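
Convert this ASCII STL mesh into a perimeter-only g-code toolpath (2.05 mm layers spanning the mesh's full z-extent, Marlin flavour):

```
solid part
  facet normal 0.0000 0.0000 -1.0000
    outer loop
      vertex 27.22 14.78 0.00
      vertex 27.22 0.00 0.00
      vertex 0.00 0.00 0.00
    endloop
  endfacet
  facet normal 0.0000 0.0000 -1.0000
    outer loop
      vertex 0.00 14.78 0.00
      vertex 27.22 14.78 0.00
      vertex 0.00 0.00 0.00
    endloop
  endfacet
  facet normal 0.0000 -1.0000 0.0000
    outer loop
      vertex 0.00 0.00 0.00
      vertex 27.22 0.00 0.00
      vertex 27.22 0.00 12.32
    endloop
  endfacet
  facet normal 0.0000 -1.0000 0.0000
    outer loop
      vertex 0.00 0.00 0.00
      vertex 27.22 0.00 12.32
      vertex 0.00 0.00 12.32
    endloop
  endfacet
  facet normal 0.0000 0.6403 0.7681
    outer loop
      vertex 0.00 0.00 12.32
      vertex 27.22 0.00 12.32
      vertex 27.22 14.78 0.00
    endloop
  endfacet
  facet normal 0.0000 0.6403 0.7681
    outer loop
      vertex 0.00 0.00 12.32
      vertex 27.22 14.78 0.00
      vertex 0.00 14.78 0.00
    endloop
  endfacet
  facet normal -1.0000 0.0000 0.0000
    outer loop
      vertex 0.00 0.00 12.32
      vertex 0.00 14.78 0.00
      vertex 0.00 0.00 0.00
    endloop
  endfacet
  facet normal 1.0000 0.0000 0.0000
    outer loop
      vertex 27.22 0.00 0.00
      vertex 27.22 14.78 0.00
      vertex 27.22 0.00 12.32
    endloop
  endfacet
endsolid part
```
; perimeter-only toolpath
G21 ; units = mm
G90 ; absolute positioning
G28 ; home
; layer 1
G0 Z2.05
G0 X0.00 Y0.00
G1 X27.22 Y0.00
G1 X27.22 Y12.32
G1 X0.00 Y12.32
G1 X0.00 Y0.00
; layer 2
G0 Z4.11
G0 X0.00 Y0.00
G1 X27.22 Y0.00
G1 X27.22 Y9.85
G1 X0.00 Y9.85
G1 X0.00 Y0.00
; layer 3
G0 Z6.16
G0 X0.00 Y0.00
G1 X27.22 Y0.00
G1 X27.22 Y7.39
G1 X0.00 Y7.39
G1 X0.00 Y0.00
; layer 4
G0 Z8.21
G0 X0.00 Y0.00
G1 X27.22 Y0.00
G1 X27.22 Y4.93
G1 X0.00 Y4.93
G1 X0.00 Y0.00
; layer 5
G0 Z10.27
G0 X0.00 Y0.00
G1 X27.22 Y0.00
G1 X27.22 Y2.46
G1 X0.00 Y2.46
G1 X0.00 Y0.00
M2 ; end

The solid is a wedge (ramp): 27.2 × 14.8 mm base, rising to 12.3 mm along the y=0 edge and sloping linearly to z=0 at y=14.8. Slicing at Δz = 2.05 mm — 6 equal slices spanning the solid's height, so layer i sits at z = i·h/6 — gives 5 non-empty perimeters. Each is a 4-segment closed polygon; G0 lifts to the layer z and rapids to the start vertex, then G1 traces the edges. The cross-section shrinks linearly with z (the slice at the apex is degenerate and omitted).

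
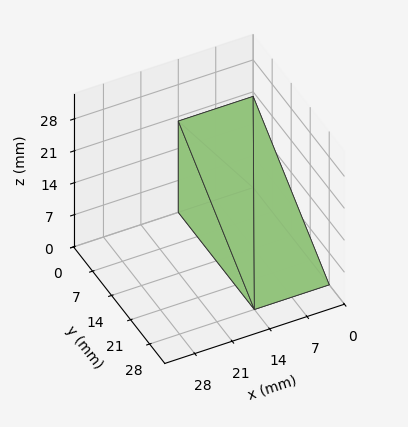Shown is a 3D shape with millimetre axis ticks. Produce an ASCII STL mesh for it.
Reading the render: the shape is a wedge (ramp): 14 × 28 mm base, rising to 20 mm along the y=0 edge and sloping linearly to z=0 at y=28 (dimensions read to the nearest mm from the axis ticks). For the STL, each face is triangulated and given an outward normal.

solid part
  facet normal 0.0000 0.0000 -1.0000
    outer loop
      vertex 14.0 28.0 0.0
      vertex 14.0 0.0 0.0
      vertex 0.0 0.0 0.0
    endloop
  endfacet
  facet normal 0.0000 0.0000 -1.0000
    outer loop
      vertex 0.0 28.0 0.0
      vertex 14.0 28.0 0.0
      vertex 0.0 0.0 0.0
    endloop
  endfacet
  facet normal 0.0000 -1.0000 0.0000
    outer loop
      vertex 0.0 0.0 0.0
      vertex 14.0 0.0 0.0
      vertex 14.0 0.0 20.0
    endloop
  endfacet
  facet normal 0.0000 -1.0000 0.0000
    outer loop
      vertex 0.0 0.0 0.0
      vertex 14.0 0.0 20.0
      vertex 0.0 0.0 20.0
    endloop
  endfacet
  facet normal 0.0000 0.5812 0.8137
    outer loop
      vertex 0.0 0.0 20.0
      vertex 14.0 0.0 20.0
      vertex 14.0 28.0 0.0
    endloop
  endfacet
  facet normal 0.0000 0.5812 0.8137
    outer loop
      vertex 0.0 0.0 20.0
      vertex 14.0 28.0 0.0
      vertex 0.0 28.0 0.0
    endloop
  endfacet
  facet normal -1.0000 0.0000 0.0000
    outer loop
      vertex 0.0 0.0 20.0
      vertex 0.0 28.0 0.0
      vertex 0.0 0.0 0.0
    endloop
  endfacet
  facet normal 1.0000 0.0000 0.0000
    outer loop
      vertex 14.0 0.0 0.0
      vertex 14.0 28.0 0.0
      vertex 14.0 0.0 20.0
    endloop
  endfacet
endsolid part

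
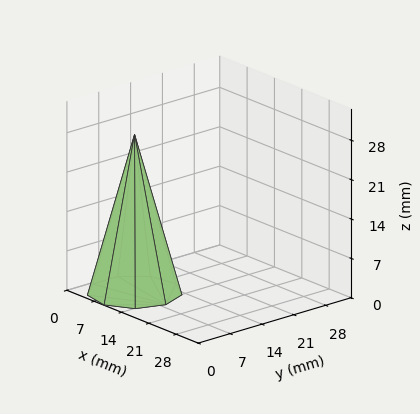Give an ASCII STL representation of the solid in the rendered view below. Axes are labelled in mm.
Reading the render: the shape is a regular 9-sided pyramid, base circumscribed radius ≈ 8 mm, apex at z ≈ 28 mm (dimensions read to the nearest mm from the axis ticks). For the STL, each face is triangulated and given an outward normal.

solid part
  facet normal 0.0000 0.0000 -1.0000
    outer loop
      vertex 9.39 15.88 0.00
      vertex 14.13 13.14 0.00
      vertex 16.00 8.00 0.00
    endloop
  endfacet
  facet normal 0.0000 0.0000 -1.0000
    outer loop
      vertex 4.00 14.93 0.00
      vertex 9.39 15.88 0.00
      vertex 16.00 8.00 0.00
    endloop
  endfacet
  facet normal 0.0000 0.0000 -1.0000
    outer loop
      vertex 0.48 10.74 0.00
      vertex 4.00 14.93 0.00
      vertex 16.00 8.00 0.00
    endloop
  endfacet
  facet normal 0.0000 0.0000 -1.0000
    outer loop
      vertex 0.48 5.26 0.00
      vertex 0.48 10.74 0.00
      vertex 16.00 8.00 0.00
    endloop
  endfacet
  facet normal 0.0000 0.0000 -1.0000
    outer loop
      vertex 4.00 1.07 0.00
      vertex 0.48 5.26 0.00
      vertex 16.00 8.00 0.00
    endloop
  endfacet
  facet normal 0.0000 0.0000 -1.0000
    outer loop
      vertex 9.39 0.12 0.00
      vertex 4.00 1.07 0.00
      vertex 16.00 8.00 0.00
    endloop
  endfacet
  facet normal 0.0000 0.0000 -1.0000
    outer loop
      vertex 14.13 2.86 0.00
      vertex 9.39 0.12 0.00
      vertex 16.00 8.00 0.00
    endloop
  endfacet
  facet normal 0.9076 0.3302 0.2593
    outer loop
      vertex 16.00 8.00 0.00
      vertex 14.13 13.14 0.00
      vertex 8.00 8.00 28.00
    endloop
  endfacet
  facet normal 0.4833 0.8361 0.2593
    outer loop
      vertex 14.13 13.14 0.00
      vertex 9.39 15.88 0.00
      vertex 8.00 8.00 28.00
    endloop
  endfacet
  facet normal -0.1676 0.9511 0.2594
    outer loop
      vertex 9.39 15.88 0.00
      vertex 4.00 14.93 0.00
      vertex 8.00 8.00 28.00
    endloop
  endfacet
  facet normal -0.7395 0.6212 0.2594
    outer loop
      vertex 4.00 14.93 0.00
      vertex 0.48 10.74 0.00
      vertex 8.00 8.00 28.00
    endloop
  endfacet
  facet normal -0.9658 0.0000 0.2594
    outer loop
      vertex 0.48 10.74 0.00
      vertex 0.48 5.26 0.00
      vertex 8.00 8.00 28.00
    endloop
  endfacet
  facet normal -0.7395 -0.6212 0.2594
    outer loop
      vertex 0.48 5.26 0.00
      vertex 4.00 1.07 0.00
      vertex 8.00 8.00 28.00
    endloop
  endfacet
  facet normal -0.1676 -0.9511 0.2594
    outer loop
      vertex 4.00 1.07 0.00
      vertex 9.39 0.12 0.00
      vertex 8.00 8.00 28.00
    endloop
  endfacet
  facet normal 0.4833 -0.8361 0.2593
    outer loop
      vertex 9.39 0.12 0.00
      vertex 14.13 2.86 0.00
      vertex 8.00 8.00 28.00
    endloop
  endfacet
  facet normal 0.9076 -0.3302 0.2593
    outer loop
      vertex 14.13 2.86 0.00
      vertex 16.00 8.00 0.00
      vertex 8.00 8.00 28.00
    endloop
  endfacet
endsolid part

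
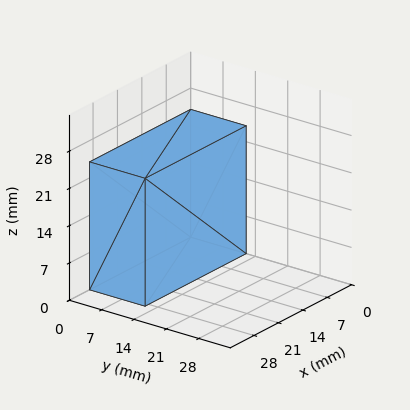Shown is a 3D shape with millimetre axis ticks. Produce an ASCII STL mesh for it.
Reading the render: the shape is a rectangular box, roughly 29 × 12 mm footprint and 24 mm tall (dimensions read to the nearest mm from the axis ticks). For the STL, each face is triangulated and given an outward normal.

solid part
  facet normal 0.0000 0.0000 -1.0000
    outer loop
      vertex 29.0 12.0 0.0
      vertex 29.0 0.0 0.0
      vertex 0.0 0.0 0.0
    endloop
  endfacet
  facet normal 0.0000 0.0000 -1.0000
    outer loop
      vertex 0.0 12.0 0.0
      vertex 29.0 12.0 0.0
      vertex 0.0 0.0 0.0
    endloop
  endfacet
  facet normal 0.0000 0.0000 1.0000
    outer loop
      vertex 0.0 0.0 24.0
      vertex 29.0 0.0 24.0
      vertex 29.0 12.0 24.0
    endloop
  endfacet
  facet normal 0.0000 0.0000 1.0000
    outer loop
      vertex 0.0 0.0 24.0
      vertex 29.0 12.0 24.0
      vertex 0.0 12.0 24.0
    endloop
  endfacet
  facet normal 0.0000 -1.0000 0.0000
    outer loop
      vertex 0.0 0.0 0.0
      vertex 29.0 0.0 0.0
      vertex 29.0 0.0 24.0
    endloop
  endfacet
  facet normal 0.0000 -1.0000 0.0000
    outer loop
      vertex 0.0 0.0 0.0
      vertex 29.0 0.0 24.0
      vertex 0.0 0.0 24.0
    endloop
  endfacet
  facet normal 0.0000 1.0000 0.0000
    outer loop
      vertex 29.0 12.0 24.0
      vertex 29.0 12.0 0.0
      vertex 0.0 12.0 0.0
    endloop
  endfacet
  facet normal 0.0000 1.0000 0.0000
    outer loop
      vertex 0.0 12.0 24.0
      vertex 29.0 12.0 24.0
      vertex 0.0 12.0 0.0
    endloop
  endfacet
  facet normal -1.0000 0.0000 0.0000
    outer loop
      vertex 0.0 12.0 24.0
      vertex 0.0 12.0 0.0
      vertex 0.0 0.0 0.0
    endloop
  endfacet
  facet normal -1.0000 0.0000 0.0000
    outer loop
      vertex 0.0 0.0 24.0
      vertex 0.0 12.0 24.0
      vertex 0.0 0.0 0.0
    endloop
  endfacet
  facet normal 1.0000 0.0000 0.0000
    outer loop
      vertex 29.0 0.0 0.0
      vertex 29.0 12.0 0.0
      vertex 29.0 12.0 24.0
    endloop
  endfacet
  facet normal 1.0000 0.0000 0.0000
    outer loop
      vertex 29.0 0.0 0.0
      vertex 29.0 12.0 24.0
      vertex 29.0 0.0 24.0
    endloop
  endfacet
endsolid part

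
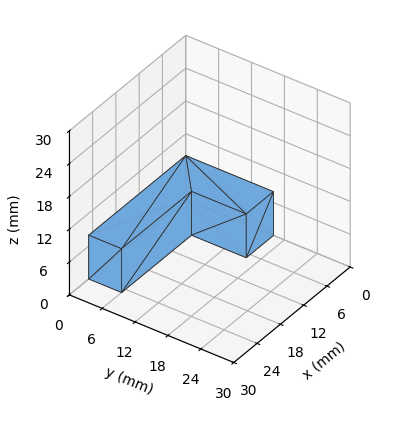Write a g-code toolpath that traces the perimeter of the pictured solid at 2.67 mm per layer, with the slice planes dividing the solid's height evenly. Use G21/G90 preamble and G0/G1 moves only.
Reading the render: the shape is an L-shaped prism: outer 25 × 16 mm, arm thicknesses ≈ 6 mm (horizontal) and 7 mm (vertical), extruded 8 mm in z (dimensions read to the nearest mm from the axis ticks). For the g-code, the solid's height is divided into equal slices at the stated Δz and each level perimeter traced with G1 moves after a G0 lift.

; perimeter-only toolpath
G21 ; units = mm
G90 ; absolute positioning
G28 ; home
; layer 1
G0 Z2.67
G0 X0.00 Y0.00
G1 X25.00 Y0.00
G1 X25.00 Y6.00
G1 X7.00 Y6.00
G1 X7.00 Y16.00
G1 X0.00 Y16.00
G1 X0.00 Y0.00
; layer 2
G0 Z5.33
G0 X0.00 Y0.00
G1 X25.00 Y0.00
G1 X25.00 Y6.00
G1 X7.00 Y6.00
G1 X7.00 Y16.00
G1 X0.00 Y16.00
G1 X0.00 Y0.00
; layer 3
G0 Z8.00
G0 X0.00 Y0.00
G1 X25.00 Y0.00
G1 X25.00 Y6.00
G1 X7.00 Y6.00
G1 X7.00 Y16.00
G1 X0.00 Y16.00
G1 X0.00 Y0.00
M2 ; end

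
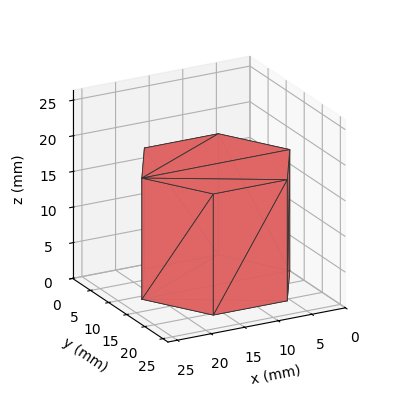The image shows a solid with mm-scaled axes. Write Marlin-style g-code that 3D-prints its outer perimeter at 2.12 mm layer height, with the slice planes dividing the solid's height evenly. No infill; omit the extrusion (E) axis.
Reading the render: the shape is a regular 6-sided prism (a cylinder approximated with 6 flat sides), circumscribed radius ≈ 11 mm, height ≈ 17 mm (dimensions read to the nearest mm from the axis ticks). For the g-code, the solid's height is divided into equal slices at the stated Δz and each level perimeter traced with G1 moves after a G0 lift.

; perimeter-only toolpath
G21 ; units = mm
G90 ; absolute positioning
G28 ; home
; layer 1
G0 Z2.12
G0 X22.00 Y11.00
G1 X16.50 Y20.53
G1 X5.50 Y20.53
G1 X0.00 Y11.00
G1 X5.50 Y1.47
G1 X16.50 Y1.47
G1 X22.00 Y11.00
; layer 2
G0 Z4.25
G0 X22.00 Y11.00
G1 X16.50 Y20.53
G1 X5.50 Y20.53
G1 X0.00 Y11.00
G1 X5.50 Y1.47
G1 X16.50 Y1.47
G1 X22.00 Y11.00
; layer 3
G0 Z6.38
G0 X22.00 Y11.00
G1 X16.50 Y20.53
G1 X5.50 Y20.53
G1 X0.00 Y11.00
G1 X5.50 Y1.47
G1 X16.50 Y1.47
G1 X22.00 Y11.00
; layer 4
G0 Z8.50
G0 X22.00 Y11.00
G1 X16.50 Y20.53
G1 X5.50 Y20.53
G1 X0.00 Y11.00
G1 X5.50 Y1.47
G1 X16.50 Y1.47
G1 X22.00 Y11.00
; layer 5
G0 Z10.62
G0 X22.00 Y11.00
G1 X16.50 Y20.53
G1 X5.50 Y20.53
G1 X0.00 Y11.00
G1 X5.50 Y1.47
G1 X16.50 Y1.47
G1 X22.00 Y11.00
; layer 6
G0 Z12.75
G0 X22.00 Y11.00
G1 X16.50 Y20.53
G1 X5.50 Y20.53
G1 X0.00 Y11.00
G1 X5.50 Y1.47
G1 X16.50 Y1.47
G1 X22.00 Y11.00
; layer 7
G0 Z14.88
G0 X22.00 Y11.00
G1 X16.50 Y20.53
G1 X5.50 Y20.53
G1 X0.00 Y11.00
G1 X5.50 Y1.47
G1 X16.50 Y1.47
G1 X22.00 Y11.00
; layer 8
G0 Z17.00
G0 X22.00 Y11.00
G1 X16.50 Y20.53
G1 X5.50 Y20.53
G1 X0.00 Y11.00
G1 X5.50 Y1.47
G1 X16.50 Y1.47
G1 X22.00 Y11.00
M2 ; end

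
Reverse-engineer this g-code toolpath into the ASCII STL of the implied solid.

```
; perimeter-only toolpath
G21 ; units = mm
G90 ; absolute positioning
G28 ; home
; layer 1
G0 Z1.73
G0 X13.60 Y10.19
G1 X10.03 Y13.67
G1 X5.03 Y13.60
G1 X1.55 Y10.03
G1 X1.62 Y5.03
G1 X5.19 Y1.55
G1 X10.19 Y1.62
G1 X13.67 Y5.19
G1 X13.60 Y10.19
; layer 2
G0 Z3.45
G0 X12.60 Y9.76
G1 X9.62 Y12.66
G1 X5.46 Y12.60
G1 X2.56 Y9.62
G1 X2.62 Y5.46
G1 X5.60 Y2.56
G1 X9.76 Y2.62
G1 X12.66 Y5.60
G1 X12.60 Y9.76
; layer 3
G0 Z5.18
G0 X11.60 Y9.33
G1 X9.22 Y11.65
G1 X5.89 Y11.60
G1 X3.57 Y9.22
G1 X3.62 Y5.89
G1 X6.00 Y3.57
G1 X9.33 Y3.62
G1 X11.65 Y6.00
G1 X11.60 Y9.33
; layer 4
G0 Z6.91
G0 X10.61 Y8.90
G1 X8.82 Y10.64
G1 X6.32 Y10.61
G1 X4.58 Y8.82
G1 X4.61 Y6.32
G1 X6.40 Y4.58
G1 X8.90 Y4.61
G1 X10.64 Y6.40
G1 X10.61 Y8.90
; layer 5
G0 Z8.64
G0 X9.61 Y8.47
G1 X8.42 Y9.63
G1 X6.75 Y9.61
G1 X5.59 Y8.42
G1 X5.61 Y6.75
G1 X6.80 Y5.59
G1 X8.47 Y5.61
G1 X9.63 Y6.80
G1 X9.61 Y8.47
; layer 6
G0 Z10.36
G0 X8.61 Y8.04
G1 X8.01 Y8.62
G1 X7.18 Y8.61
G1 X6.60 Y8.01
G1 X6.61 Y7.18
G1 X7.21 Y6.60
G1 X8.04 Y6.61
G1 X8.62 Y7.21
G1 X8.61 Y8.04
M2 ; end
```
solid part
  facet normal 0.0000 0.0000 -1.0000
    outer loop
      vertex 4.60 14.60 0.00
      vertex 10.43 14.68 0.00
      vertex 14.60 10.62 0.00
    endloop
  endfacet
  facet normal 0.0000 0.0000 -1.0000
    outer loop
      vertex 0.54 10.43 0.00
      vertex 4.60 14.60 0.00
      vertex 14.60 10.62 0.00
    endloop
  endfacet
  facet normal 0.0000 0.0000 -1.0000
    outer loop
      vertex 0.62 4.60 0.00
      vertex 0.54 10.43 0.00
      vertex 14.60 10.62 0.00
    endloop
  endfacet
  facet normal 0.0000 0.0000 -1.0000
    outer loop
      vertex 4.79 0.54 0.00
      vertex 0.62 4.60 0.00
      vertex 14.60 10.62 0.00
    endloop
  endfacet
  facet normal 0.0000 0.0000 -1.0000
    outer loop
      vertex 10.62 0.62 0.00
      vertex 4.79 0.54 0.00
      vertex 14.60 10.62 0.00
    endloop
  endfacet
  facet normal 0.0000 0.0000 -1.0000
    outer loop
      vertex 14.68 4.79 0.00
      vertex 10.62 0.62 0.00
      vertex 14.60 10.62 0.00
    endloop
  endfacet
  facet normal 0.6030 0.6193 0.5028
    outer loop
      vertex 14.60 10.62 0.00
      vertex 10.43 14.68 0.00
      vertex 7.61 7.61 12.09
    endloop
  endfacet
  facet normal -0.0119 0.8644 0.5027
    outer loop
      vertex 10.43 14.68 0.00
      vertex 4.60 14.60 0.00
      vertex 7.61 7.61 12.09
    endloop
  endfacet
  facet normal -0.6193 0.6030 0.5028
    outer loop
      vertex 4.60 14.60 0.00
      vertex 0.54 10.43 0.00
      vertex 7.61 7.61 12.09
    endloop
  endfacet
  facet normal -0.8644 -0.0119 0.5027
    outer loop
      vertex 0.54 10.43 0.00
      vertex 0.62 4.60 0.00
      vertex 7.61 7.61 12.09
    endloop
  endfacet
  facet normal -0.6030 -0.6193 0.5028
    outer loop
      vertex 0.62 4.60 0.00
      vertex 4.79 0.54 0.00
      vertex 7.61 7.61 12.09
    endloop
  endfacet
  facet normal 0.0119 -0.8644 0.5027
    outer loop
      vertex 4.79 0.54 0.00
      vertex 10.62 0.62 0.00
      vertex 7.61 7.61 12.09
    endloop
  endfacet
  facet normal 0.6193 -0.6030 0.5028
    outer loop
      vertex 10.62 0.62 0.00
      vertex 14.68 4.79 0.00
      vertex 7.61 7.61 12.09
    endloop
  endfacet
  facet normal 0.8644 0.0119 0.5027
    outer loop
      vertex 14.68 4.79 0.00
      vertex 14.60 10.62 0.00
      vertex 7.61 7.61 12.09
    endloop
  endfacet
endsolid part

The G0 Z moves step by Δz≈1.73 mm. The G1 loops shrink linearly with z, so the solid tapers from its base footprint up to z≈12.1. Closing with a flat bottom cap and the tapered top and triangulating gives 14 facets — a regular 8-sided pyramid, base circumscribed radius ≈ 7.61 mm, apex at z ≈ 12.1 mm.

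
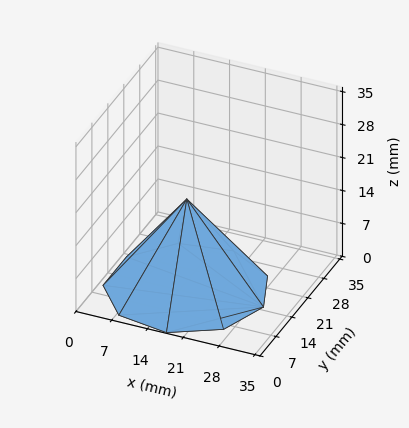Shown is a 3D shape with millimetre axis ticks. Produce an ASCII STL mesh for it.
Reading the render: the shape is a regular 9-sided pyramid, base circumscribed radius ≈ 15 mm, apex at z ≈ 19 mm (dimensions read to the nearest mm from the axis ticks). For the STL, each face is triangulated and given an outward normal.

solid part
  facet normal 0.0000 0.0000 -1.0000
    outer loop
      vertex 17.605 29.772 0.000
      vertex 26.491 24.642 0.000
      vertex 30.000 15.000 0.000
    endloop
  endfacet
  facet normal 0.0000 0.0000 -1.0000
    outer loop
      vertex 7.500 27.990 0.000
      vertex 17.605 29.772 0.000
      vertex 30.000 15.000 0.000
    endloop
  endfacet
  facet normal 0.0000 0.0000 -1.0000
    outer loop
      vertex 0.905 20.130 0.000
      vertex 7.500 27.990 0.000
      vertex 30.000 15.000 0.000
    endloop
  endfacet
  facet normal 0.0000 0.0000 -1.0000
    outer loop
      vertex 0.905 9.870 0.000
      vertex 0.905 20.130 0.000
      vertex 30.000 15.000 0.000
    endloop
  endfacet
  facet normal 0.0000 0.0000 -1.0000
    outer loop
      vertex 7.500 2.010 0.000
      vertex 0.905 9.870 0.000
      vertex 30.000 15.000 0.000
    endloop
  endfacet
  facet normal 0.0000 0.0000 -1.0000
    outer loop
      vertex 17.605 0.228 0.000
      vertex 7.500 2.010 0.000
      vertex 30.000 15.000 0.000
    endloop
  endfacet
  facet normal 0.0000 0.0000 -1.0000
    outer loop
      vertex 26.491 5.358 0.000
      vertex 17.605 0.228 0.000
      vertex 30.000 15.000 0.000
    endloop
  endfacet
  facet normal 0.7547 0.2747 0.5958
    outer loop
      vertex 30.000 15.000 0.000
      vertex 26.491 24.642 0.000
      vertex 15.000 15.000 19.000
    endloop
  endfacet
  facet normal 0.4015 0.6955 0.5958
    outer loop
      vertex 26.491 24.642 0.000
      vertex 17.605 29.772 0.000
      vertex 15.000 15.000 19.000
    endloop
  endfacet
  facet normal -0.1395 0.7909 0.5958
    outer loop
      vertex 17.605 29.772 0.000
      vertex 7.500 27.990 0.000
      vertex 15.000 15.000 19.000
    endloop
  endfacet
  facet normal -0.6152 0.5162 0.5958
    outer loop
      vertex 7.500 27.990 0.000
      vertex 0.905 20.130 0.000
      vertex 15.000 15.000 19.000
    endloop
  endfacet
  facet normal -0.8031 0.0000 0.5958
    outer loop
      vertex 0.905 20.130 0.000
      vertex 0.905 9.870 0.000
      vertex 15.000 15.000 19.000
    endloop
  endfacet
  facet normal -0.6152 -0.5162 0.5958
    outer loop
      vertex 0.905 9.870 0.000
      vertex 7.500 2.010 0.000
      vertex 15.000 15.000 19.000
    endloop
  endfacet
  facet normal -0.1395 -0.7909 0.5958
    outer loop
      vertex 7.500 2.010 0.000
      vertex 17.605 0.228 0.000
      vertex 15.000 15.000 19.000
    endloop
  endfacet
  facet normal 0.4015 -0.6955 0.5958
    outer loop
      vertex 17.605 0.228 0.000
      vertex 26.491 5.358 0.000
      vertex 15.000 15.000 19.000
    endloop
  endfacet
  facet normal 0.7547 -0.2747 0.5958
    outer loop
      vertex 26.491 5.358 0.000
      vertex 30.000 15.000 0.000
      vertex 15.000 15.000 19.000
    endloop
  endfacet
endsolid part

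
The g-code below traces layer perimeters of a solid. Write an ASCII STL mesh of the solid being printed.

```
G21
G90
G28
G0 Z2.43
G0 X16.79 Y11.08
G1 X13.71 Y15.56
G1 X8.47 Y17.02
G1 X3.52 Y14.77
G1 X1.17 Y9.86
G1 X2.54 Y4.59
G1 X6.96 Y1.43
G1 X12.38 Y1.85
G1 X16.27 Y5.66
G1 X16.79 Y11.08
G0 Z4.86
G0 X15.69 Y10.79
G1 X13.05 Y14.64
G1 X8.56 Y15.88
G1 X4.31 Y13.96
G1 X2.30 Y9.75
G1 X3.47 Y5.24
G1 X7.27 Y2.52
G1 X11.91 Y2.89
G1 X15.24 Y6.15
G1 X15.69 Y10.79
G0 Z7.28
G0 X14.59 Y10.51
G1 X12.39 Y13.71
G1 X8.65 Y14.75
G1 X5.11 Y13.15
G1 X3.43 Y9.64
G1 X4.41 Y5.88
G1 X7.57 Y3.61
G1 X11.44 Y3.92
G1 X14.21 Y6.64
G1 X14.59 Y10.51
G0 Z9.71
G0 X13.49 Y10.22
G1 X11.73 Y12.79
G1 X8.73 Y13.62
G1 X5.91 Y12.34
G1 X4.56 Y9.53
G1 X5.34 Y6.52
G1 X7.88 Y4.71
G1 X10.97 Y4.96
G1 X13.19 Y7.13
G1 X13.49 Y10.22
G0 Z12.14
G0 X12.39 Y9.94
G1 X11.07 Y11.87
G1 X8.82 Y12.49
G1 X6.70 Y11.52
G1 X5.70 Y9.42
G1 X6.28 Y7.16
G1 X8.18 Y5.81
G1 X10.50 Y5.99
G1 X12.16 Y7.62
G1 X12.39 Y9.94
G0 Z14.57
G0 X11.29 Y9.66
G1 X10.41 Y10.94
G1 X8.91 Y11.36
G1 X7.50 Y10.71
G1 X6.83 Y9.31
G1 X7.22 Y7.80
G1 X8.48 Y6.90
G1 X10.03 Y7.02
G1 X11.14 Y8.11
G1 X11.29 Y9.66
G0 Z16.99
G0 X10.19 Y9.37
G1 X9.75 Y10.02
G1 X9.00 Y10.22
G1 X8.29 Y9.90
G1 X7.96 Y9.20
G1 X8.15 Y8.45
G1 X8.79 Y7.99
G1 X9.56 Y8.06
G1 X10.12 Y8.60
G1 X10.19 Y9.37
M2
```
solid part
  facet normal 0.0000 0.0000 -1.0000
    outer loop
      vertex 8.38 18.15 0.00
      vertex 14.37 16.49 0.00
      vertex 17.89 11.36 0.00
    endloop
  endfacet
  facet normal 0.0000 0.0000 -1.0000
    outer loop
      vertex 2.72 15.58 0.00
      vertex 8.38 18.15 0.00
      vertex 17.89 11.36 0.00
    endloop
  endfacet
  facet normal 0.0000 0.0000 -1.0000
    outer loop
      vertex 0.04 9.97 0.00
      vertex 2.72 15.58 0.00
      vertex 17.89 11.36 0.00
    endloop
  endfacet
  facet normal 0.0000 0.0000 -1.0000
    outer loop
      vertex 1.60 3.95 0.00
      vertex 0.04 9.97 0.00
      vertex 17.89 11.36 0.00
    endloop
  endfacet
  facet normal 0.0000 0.0000 -1.0000
    outer loop
      vertex 6.66 0.33 0.00
      vertex 1.60 3.95 0.00
      vertex 17.89 11.36 0.00
    endloop
  endfacet
  facet normal 0.0000 0.0000 -1.0000
    outer loop
      vertex 12.85 0.82 0.00
      vertex 6.66 0.33 0.00
      vertex 17.89 11.36 0.00
    endloop
  endfacet
  facet normal 0.0000 0.0000 -1.0000
    outer loop
      vertex 17.29 5.17 0.00
      vertex 12.85 0.82 0.00
      vertex 17.89 11.36 0.00
    endloop
  endfacet
  facet normal 0.7548 0.5179 0.4026
    outer loop
      vertex 17.89 11.36 0.00
      vertex 14.37 16.49 0.00
      vertex 9.09 9.09 19.42
    endloop
  endfacet
  facet normal 0.2445 0.8821 0.4026
    outer loop
      vertex 14.37 16.49 0.00
      vertex 8.38 18.15 0.00
      vertex 9.09 9.09 19.42
    endloop
  endfacet
  facet normal -0.3784 0.8335 0.4027
    outer loop
      vertex 8.38 18.15 0.00
      vertex 2.72 15.58 0.00
      vertex 9.09 9.09 19.42
    endloop
  endfacet
  facet normal -0.8259 0.3945 0.4028
    outer loop
      vertex 2.72 15.58 0.00
      vertex 0.04 9.97 0.00
      vertex 9.09 9.09 19.42
    endloop
  endfacet
  facet normal -0.8861 -0.2296 0.4025
    outer loop
      vertex 0.04 9.97 0.00
      vertex 1.60 3.95 0.00
      vertex 9.09 9.09 19.42
    endloop
  endfacet
  facet normal -0.5326 -0.7445 0.4025
    outer loop
      vertex 1.60 3.95 0.00
      vertex 6.66 0.33 0.00
      vertex 9.09 9.09 19.42
    endloop
  endfacet
  facet normal 0.0722 -0.9125 0.4026
    outer loop
      vertex 6.66 0.33 0.00
      vertex 12.85 0.82 0.00
      vertex 9.09 9.09 19.42
    endloop
  endfacet
  facet normal 0.6406 -0.6539 0.4025
    outer loop
      vertex 12.85 0.82 0.00
      vertex 17.29 5.17 0.00
      vertex 9.09 9.09 19.42
    endloop
  endfacet
  facet normal 0.9111 -0.0883 0.4025
    outer loop
      vertex 17.29 5.17 0.00
      vertex 17.89 11.36 0.00
      vertex 9.09 9.09 19.42
    endloop
  endfacet
endsolid part

The G0 Z moves step by Δz≈2.43 mm. The G1 loops shrink linearly with z, so the solid tapers from its base footprint up to z≈19.4. Closing with a flat bottom cap and the tapered top and triangulating gives 16 facets — a regular 9-sided pyramid, base circumscribed radius ≈ 9.09 mm, apex at z ≈ 19.4 mm.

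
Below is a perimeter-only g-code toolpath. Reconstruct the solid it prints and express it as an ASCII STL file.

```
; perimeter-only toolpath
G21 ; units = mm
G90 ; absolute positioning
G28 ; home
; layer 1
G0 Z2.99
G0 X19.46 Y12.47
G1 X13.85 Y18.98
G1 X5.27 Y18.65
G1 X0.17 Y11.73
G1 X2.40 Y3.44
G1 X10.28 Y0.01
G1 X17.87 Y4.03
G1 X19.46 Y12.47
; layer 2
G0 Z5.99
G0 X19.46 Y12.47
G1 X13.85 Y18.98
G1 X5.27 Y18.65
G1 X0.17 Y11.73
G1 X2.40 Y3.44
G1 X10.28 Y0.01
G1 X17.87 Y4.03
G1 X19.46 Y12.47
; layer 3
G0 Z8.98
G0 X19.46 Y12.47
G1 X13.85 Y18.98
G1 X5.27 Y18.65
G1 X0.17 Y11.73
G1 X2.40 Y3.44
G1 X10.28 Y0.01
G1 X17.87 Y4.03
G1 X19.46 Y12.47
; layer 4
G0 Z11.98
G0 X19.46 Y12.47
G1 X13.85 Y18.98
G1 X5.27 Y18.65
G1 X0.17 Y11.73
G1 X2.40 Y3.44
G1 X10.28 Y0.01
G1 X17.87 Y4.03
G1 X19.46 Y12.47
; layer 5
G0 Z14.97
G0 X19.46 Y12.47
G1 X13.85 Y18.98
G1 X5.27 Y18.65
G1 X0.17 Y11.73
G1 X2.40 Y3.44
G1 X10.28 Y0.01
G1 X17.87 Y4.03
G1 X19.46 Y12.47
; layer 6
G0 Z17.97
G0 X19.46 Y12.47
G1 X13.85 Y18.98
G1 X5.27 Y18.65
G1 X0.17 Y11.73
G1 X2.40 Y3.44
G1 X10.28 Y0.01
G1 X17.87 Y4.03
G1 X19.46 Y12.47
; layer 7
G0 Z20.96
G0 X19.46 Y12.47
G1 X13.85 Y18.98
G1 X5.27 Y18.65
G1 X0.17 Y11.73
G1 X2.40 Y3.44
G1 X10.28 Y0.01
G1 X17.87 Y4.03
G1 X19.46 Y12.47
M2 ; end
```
solid part
  facet normal 0.0000 0.0000 -1.0000
    outer loop
      vertex 5.27 18.65 0.00
      vertex 13.85 18.98 0.00
      vertex 19.46 12.47 0.00
    endloop
  endfacet
  facet normal 0.0000 0.0000 -1.0000
    outer loop
      vertex 0.17 11.73 0.00
      vertex 5.27 18.65 0.00
      vertex 19.46 12.47 0.00
    endloop
  endfacet
  facet normal 0.0000 0.0000 -1.0000
    outer loop
      vertex 2.40 3.44 0.00
      vertex 0.17 11.73 0.00
      vertex 19.46 12.47 0.00
    endloop
  endfacet
  facet normal 0.0000 0.0000 -1.0000
    outer loop
      vertex 10.28 0.01 0.00
      vertex 2.40 3.44 0.00
      vertex 19.46 12.47 0.00
    endloop
  endfacet
  facet normal 0.0000 0.0000 -1.0000
    outer loop
      vertex 17.87 4.03 0.00
      vertex 10.28 0.01 0.00
      vertex 19.46 12.47 0.00
    endloop
  endfacet
  facet normal 0.0000 0.0000 1.0000
    outer loop
      vertex 19.46 12.47 20.96
      vertex 13.85 18.98 20.96
      vertex 5.27 18.65 20.96
    endloop
  endfacet
  facet normal 0.0000 0.0000 1.0000
    outer loop
      vertex 19.46 12.47 20.96
      vertex 5.27 18.65 20.96
      vertex 0.17 11.73 20.96
    endloop
  endfacet
  facet normal 0.0000 0.0000 1.0000
    outer loop
      vertex 19.46 12.47 20.96
      vertex 0.17 11.73 20.96
      vertex 2.40 3.44 20.96
    endloop
  endfacet
  facet normal 0.0000 0.0000 1.0000
    outer loop
      vertex 19.46 12.47 20.96
      vertex 2.40 3.44 20.96
      vertex 10.28 0.01 20.96
    endloop
  endfacet
  facet normal 0.0000 0.0000 1.0000
    outer loop
      vertex 19.46 12.47 20.96
      vertex 10.28 0.01 20.96
      vertex 17.87 4.03 20.96
    endloop
  endfacet
  facet normal 0.7575 0.6528 0.0000
    outer loop
      vertex 19.46 12.47 0.00
      vertex 13.85 18.98 0.00
      vertex 13.85 18.98 20.96
    endloop
  endfacet
  facet normal 0.7575 0.6528 0.0000
    outer loop
      vertex 19.46 12.47 0.00
      vertex 13.85 18.98 20.96
      vertex 19.46 12.47 20.96
    endloop
  endfacet
  facet normal -0.0384 0.9993 0.0000
    outer loop
      vertex 13.85 18.98 0.00
      vertex 5.27 18.65 0.00
      vertex 5.27 18.65 20.96
    endloop
  endfacet
  facet normal -0.0384 0.9993 0.0000
    outer loop
      vertex 13.85 18.98 0.00
      vertex 5.27 18.65 20.96
      vertex 13.85 18.98 20.96
    endloop
  endfacet
  facet normal -0.8050 0.5933 0.0000
    outer loop
      vertex 5.27 18.65 0.00
      vertex 0.17 11.73 0.00
      vertex 0.17 11.73 20.96
    endloop
  endfacet
  facet normal -0.8050 0.5933 0.0000
    outer loop
      vertex 5.27 18.65 0.00
      vertex 0.17 11.73 20.96
      vertex 5.27 18.65 20.96
    endloop
  endfacet
  facet normal -0.9657 -0.2598 0.0000
    outer loop
      vertex 0.17 11.73 0.00
      vertex 2.40 3.44 0.00
      vertex 2.40 3.44 20.96
    endloop
  endfacet
  facet normal -0.9657 -0.2598 0.0000
    outer loop
      vertex 0.17 11.73 0.00
      vertex 2.40 3.44 20.96
      vertex 0.17 11.73 20.96
    endloop
  endfacet
  facet normal -0.3991 -0.9169 0.0000
    outer loop
      vertex 2.40 3.44 0.00
      vertex 10.28 0.01 0.00
      vertex 10.28 0.01 20.96
    endloop
  endfacet
  facet normal -0.3991 -0.9169 0.0000
    outer loop
      vertex 2.40 3.44 0.00
      vertex 10.28 0.01 20.96
      vertex 2.40 3.44 20.96
    endloop
  endfacet
  facet normal 0.4680 -0.8837 0.0000
    outer loop
      vertex 10.28 0.01 0.00
      vertex 17.87 4.03 0.00
      vertex 17.87 4.03 20.96
    endloop
  endfacet
  facet normal 0.4680 -0.8837 0.0000
    outer loop
      vertex 10.28 0.01 0.00
      vertex 17.87 4.03 20.96
      vertex 10.28 0.01 20.96
    endloop
  endfacet
  facet normal 0.9827 -0.1851 0.0000
    outer loop
      vertex 17.87 4.03 0.00
      vertex 19.46 12.47 0.00
      vertex 19.46 12.47 20.96
    endloop
  endfacet
  facet normal 0.9827 -0.1851 0.0000
    outer loop
      vertex 17.87 4.03 0.00
      vertex 19.46 12.47 20.96
      vertex 17.87 4.03 20.96
    endloop
  endfacet
endsolid part

The G0 Z moves step by Δz≈2.99 mm. Every layer's G1 loop is the same polygon, so the solid is a straight extrusion of it from z=0 to z≈21. Closing with flat bottom and top caps and triangulating gives 24 facets — a regular 7-sided prism (a cylinder approximated with 7 flat sides), circumscribed radius ≈ 9.9 mm, height ≈ 21 mm.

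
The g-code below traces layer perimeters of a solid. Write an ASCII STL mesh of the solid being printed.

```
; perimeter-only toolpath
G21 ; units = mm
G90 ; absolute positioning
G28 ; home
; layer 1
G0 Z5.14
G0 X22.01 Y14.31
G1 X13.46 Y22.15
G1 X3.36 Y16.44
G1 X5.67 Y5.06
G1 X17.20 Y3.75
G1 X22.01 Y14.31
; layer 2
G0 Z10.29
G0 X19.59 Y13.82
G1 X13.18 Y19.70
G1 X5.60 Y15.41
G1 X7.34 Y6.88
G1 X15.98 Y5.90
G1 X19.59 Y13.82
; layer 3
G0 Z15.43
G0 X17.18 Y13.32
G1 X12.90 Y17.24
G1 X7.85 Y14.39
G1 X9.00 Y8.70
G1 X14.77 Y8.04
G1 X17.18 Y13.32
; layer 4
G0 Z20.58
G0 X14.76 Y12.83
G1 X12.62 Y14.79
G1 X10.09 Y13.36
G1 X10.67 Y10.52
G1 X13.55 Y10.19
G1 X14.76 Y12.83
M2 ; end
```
solid part
  facet normal 0.0000 0.0000 -1.0000
    outer loop
      vertex 1.11 17.46 0.00
      vertex 13.74 24.60 0.00
      vertex 24.43 14.80 0.00
    endloop
  endfacet
  facet normal 0.0000 0.0000 -1.0000
    outer loop
      vertex 4.00 3.24 0.00
      vertex 1.11 17.46 0.00
      vertex 24.43 14.80 0.00
    endloop
  endfacet
  facet normal 0.0000 0.0000 -1.0000
    outer loop
      vertex 18.41 1.60 0.00
      vertex 4.00 3.24 0.00
      vertex 24.43 14.80 0.00
    endloop
  endfacet
  facet normal 0.6300 0.6872 0.3618
    outer loop
      vertex 24.43 14.80 0.00
      vertex 13.74 24.60 0.00
      vertex 12.34 12.34 25.72
    endloop
  endfacet
  facet normal -0.4588 0.8115 0.3619
    outer loop
      vertex 13.74 24.60 0.00
      vertex 1.11 17.46 0.00
      vertex 12.34 12.34 25.72
    endloop
  endfacet
  facet normal -0.9135 -0.1857 0.3619
    outer loop
      vertex 1.11 17.46 0.00
      vertex 4.00 3.24 0.00
      vertex 12.34 12.34 25.72
    endloop
  endfacet
  facet normal -0.1054 -0.9262 0.3619
    outer loop
      vertex 4.00 3.24 0.00
      vertex 18.41 1.60 0.00
      vertex 12.34 12.34 25.72
    endloop
  endfacet
  facet normal 0.8482 -0.3868 0.3617
    outer loop
      vertex 18.41 1.60 0.00
      vertex 24.43 14.80 0.00
      vertex 12.34 12.34 25.72
    endloop
  endfacet
endsolid part

The G0 Z moves step by Δz≈5.14 mm. The G1 loops shrink linearly with z, so the solid tapers from its base footprint up to z≈25.7. Closing with a flat bottom cap and the tapered top and triangulating gives 8 facets — a regular 5-sided pyramid, base circumscribed radius ≈ 12.3 mm, apex at z ≈ 25.7 mm.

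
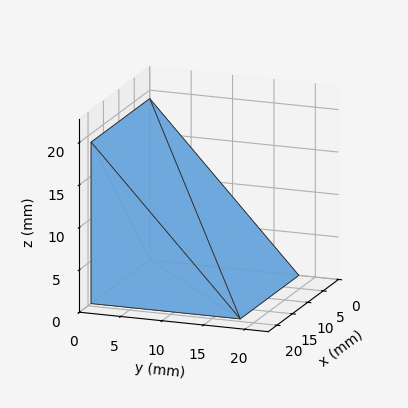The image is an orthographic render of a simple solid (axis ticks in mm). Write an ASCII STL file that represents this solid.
Reading the render: the shape is a wedge (ramp): 19 × 18 mm base, rising to 19 mm along the y=0 edge and sloping linearly to z=0 at y=18 (dimensions read to the nearest mm from the axis ticks). For the STL, each face is triangulated and given an outward normal.

solid part
  facet normal 0.0000 0.0000 -1.0000
    outer loop
      vertex 19.00 18.00 0.00
      vertex 19.00 0.00 0.00
      vertex 0.00 0.00 0.00
    endloop
  endfacet
  facet normal 0.0000 0.0000 -1.0000
    outer loop
      vertex 0.00 18.00 0.00
      vertex 19.00 18.00 0.00
      vertex 0.00 0.00 0.00
    endloop
  endfacet
  facet normal 0.0000 -1.0000 0.0000
    outer loop
      vertex 0.00 0.00 0.00
      vertex 19.00 0.00 0.00
      vertex 19.00 0.00 19.00
    endloop
  endfacet
  facet normal 0.0000 -1.0000 0.0000
    outer loop
      vertex 0.00 0.00 0.00
      vertex 19.00 0.00 19.00
      vertex 0.00 0.00 19.00
    endloop
  endfacet
  facet normal 0.0000 0.7260 0.6877
    outer loop
      vertex 0.00 0.00 19.00
      vertex 19.00 0.00 19.00
      vertex 19.00 18.00 0.00
    endloop
  endfacet
  facet normal 0.0000 0.7260 0.6877
    outer loop
      vertex 0.00 0.00 19.00
      vertex 19.00 18.00 0.00
      vertex 0.00 18.00 0.00
    endloop
  endfacet
  facet normal -1.0000 0.0000 0.0000
    outer loop
      vertex 0.00 0.00 19.00
      vertex 0.00 18.00 0.00
      vertex 0.00 0.00 0.00
    endloop
  endfacet
  facet normal 1.0000 0.0000 0.0000
    outer loop
      vertex 19.00 0.00 0.00
      vertex 19.00 18.00 0.00
      vertex 19.00 0.00 19.00
    endloop
  endfacet
endsolid part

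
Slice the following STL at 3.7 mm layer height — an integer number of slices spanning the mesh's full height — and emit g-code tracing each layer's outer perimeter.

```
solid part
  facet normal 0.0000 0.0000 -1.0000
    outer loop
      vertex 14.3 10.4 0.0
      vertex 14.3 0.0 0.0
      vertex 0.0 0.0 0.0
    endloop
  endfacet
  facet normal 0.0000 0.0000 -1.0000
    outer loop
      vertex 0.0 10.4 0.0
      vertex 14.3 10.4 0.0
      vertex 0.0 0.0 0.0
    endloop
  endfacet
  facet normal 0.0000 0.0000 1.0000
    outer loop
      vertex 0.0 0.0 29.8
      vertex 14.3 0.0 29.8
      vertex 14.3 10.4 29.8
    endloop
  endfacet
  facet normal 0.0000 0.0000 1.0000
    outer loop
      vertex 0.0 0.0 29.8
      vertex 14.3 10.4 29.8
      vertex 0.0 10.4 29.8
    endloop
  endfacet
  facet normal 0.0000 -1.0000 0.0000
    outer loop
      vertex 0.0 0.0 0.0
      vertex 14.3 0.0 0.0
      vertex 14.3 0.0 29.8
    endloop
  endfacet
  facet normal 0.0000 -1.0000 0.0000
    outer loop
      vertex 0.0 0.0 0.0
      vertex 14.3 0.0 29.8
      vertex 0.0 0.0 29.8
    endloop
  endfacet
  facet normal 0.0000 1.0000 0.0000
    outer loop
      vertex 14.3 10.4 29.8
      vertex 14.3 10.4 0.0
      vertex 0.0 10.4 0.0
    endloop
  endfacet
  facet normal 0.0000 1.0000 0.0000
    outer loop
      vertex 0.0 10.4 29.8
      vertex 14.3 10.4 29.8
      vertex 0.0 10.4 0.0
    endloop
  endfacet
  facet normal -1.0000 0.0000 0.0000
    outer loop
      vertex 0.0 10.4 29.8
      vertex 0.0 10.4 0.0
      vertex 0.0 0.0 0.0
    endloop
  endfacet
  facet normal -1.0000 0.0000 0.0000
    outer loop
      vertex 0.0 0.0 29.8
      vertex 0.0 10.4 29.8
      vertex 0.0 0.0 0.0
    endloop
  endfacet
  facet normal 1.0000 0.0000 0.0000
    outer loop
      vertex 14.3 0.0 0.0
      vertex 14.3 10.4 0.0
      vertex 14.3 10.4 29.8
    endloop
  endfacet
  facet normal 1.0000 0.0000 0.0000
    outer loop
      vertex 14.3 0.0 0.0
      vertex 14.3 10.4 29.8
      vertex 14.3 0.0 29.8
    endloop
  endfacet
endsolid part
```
; perimeter-only toolpath
G21 ; units = mm
G90 ; absolute positioning
G28 ; home
; layer 1
G0 Z3.7
G0 X0.0 Y0.0
G1 X14.3 Y0.0
G1 X14.3 Y10.4
G1 X0.0 Y10.4
G1 X0.0 Y0.0
; layer 2
G0 Z7.5
G0 X0.0 Y0.0
G1 X14.3 Y0.0
G1 X14.3 Y10.4
G1 X0.0 Y10.4
G1 X0.0 Y0.0
; layer 3
G0 Z11.2
G0 X0.0 Y0.0
G1 X14.3 Y0.0
G1 X14.3 Y10.4
G1 X0.0 Y10.4
G1 X0.0 Y0.0
; layer 4
G0 Z14.9
G0 X0.0 Y0.0
G1 X14.3 Y0.0
G1 X14.3 Y10.4
G1 X0.0 Y10.4
G1 X0.0 Y0.0
; layer 5
G0 Z18.6
G0 X0.0 Y0.0
G1 X14.3 Y0.0
G1 X14.3 Y10.4
G1 X0.0 Y10.4
G1 X0.0 Y0.0
; layer 6
G0 Z22.4
G0 X0.0 Y0.0
G1 X14.3 Y0.0
G1 X14.3 Y10.4
G1 X0.0 Y10.4
G1 X0.0 Y0.0
; layer 7
G0 Z26.1
G0 X0.0 Y0.0
G1 X14.3 Y0.0
G1 X14.3 Y10.4
G1 X0.0 Y10.4
G1 X0.0 Y0.0
; layer 8
G0 Z29.8
G0 X0.0 Y0.0
G1 X14.3 Y0.0
G1 X14.3 Y10.4
G1 X0.0 Y10.4
G1 X0.0 Y0.0
M2 ; end

The solid is a rectangular box, roughly 14.3 × 10.4 mm footprint and 29.8 mm tall. Slicing at Δz = 3.7 mm — 8 equal slices spanning the solid's height, so layer i sits at z = i·h/8 — gives 8 non-empty perimeters. Each is a 4-segment closed polygon; G0 lifts to the layer z and rapids to the start vertex, then G1 traces the edges.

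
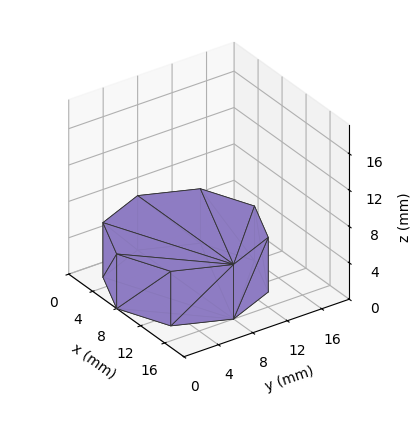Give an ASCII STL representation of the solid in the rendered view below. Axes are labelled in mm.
Reading the render: the shape is a regular 8-sided prism (a cylinder approximated with 8 flat sides), circumscribed radius ≈ 8 mm, height ≈ 6 mm (dimensions read to the nearest mm from the axis ticks). For the STL, each face is triangulated and given an outward normal.

solid part
  facet normal 0.0000 0.0000 -1.0000
    outer loop
      vertex 8.000 16.000 0.000
      vertex 13.657 13.657 0.000
      vertex 16.000 8.000 0.000
    endloop
  endfacet
  facet normal 0.0000 0.0000 -1.0000
    outer loop
      vertex 2.343 13.657 0.000
      vertex 8.000 16.000 0.000
      vertex 16.000 8.000 0.000
    endloop
  endfacet
  facet normal 0.0000 0.0000 -1.0000
    outer loop
      vertex 0.000 8.000 0.000
      vertex 2.343 13.657 0.000
      vertex 16.000 8.000 0.000
    endloop
  endfacet
  facet normal 0.0000 0.0000 -1.0000
    outer loop
      vertex 2.343 2.343 0.000
      vertex 0.000 8.000 0.000
      vertex 16.000 8.000 0.000
    endloop
  endfacet
  facet normal 0.0000 0.0000 -1.0000
    outer loop
      vertex 8.000 0.000 0.000
      vertex 2.343 2.343 0.000
      vertex 16.000 8.000 0.000
    endloop
  endfacet
  facet normal 0.0000 0.0000 -1.0000
    outer loop
      vertex 13.657 2.343 0.000
      vertex 8.000 0.000 0.000
      vertex 16.000 8.000 0.000
    endloop
  endfacet
  facet normal 0.0000 0.0000 1.0000
    outer loop
      vertex 16.000 8.000 6.000
      vertex 13.657 13.657 6.000
      vertex 8.000 16.000 6.000
    endloop
  endfacet
  facet normal 0.0000 0.0000 1.0000
    outer loop
      vertex 16.000 8.000 6.000
      vertex 8.000 16.000 6.000
      vertex 2.343 13.657 6.000
    endloop
  endfacet
  facet normal 0.0000 0.0000 1.0000
    outer loop
      vertex 16.000 8.000 6.000
      vertex 2.343 13.657 6.000
      vertex 0.000 8.000 6.000
    endloop
  endfacet
  facet normal 0.0000 0.0000 1.0000
    outer loop
      vertex 16.000 8.000 6.000
      vertex 0.000 8.000 6.000
      vertex 2.343 2.343 6.000
    endloop
  endfacet
  facet normal 0.0000 0.0000 1.0000
    outer loop
      vertex 16.000 8.000 6.000
      vertex 2.343 2.343 6.000
      vertex 8.000 0.000 6.000
    endloop
  endfacet
  facet normal 0.0000 0.0000 1.0000
    outer loop
      vertex 16.000 8.000 6.000
      vertex 8.000 0.000 6.000
      vertex 13.657 2.343 6.000
    endloop
  endfacet
  facet normal 0.9239 0.3827 0.0000
    outer loop
      vertex 16.000 8.000 0.000
      vertex 13.657 13.657 0.000
      vertex 13.657 13.657 6.000
    endloop
  endfacet
  facet normal 0.9239 0.3827 0.0000
    outer loop
      vertex 16.000 8.000 0.000
      vertex 13.657 13.657 6.000
      vertex 16.000 8.000 6.000
    endloop
  endfacet
  facet normal 0.3827 0.9239 0.0000
    outer loop
      vertex 13.657 13.657 0.000
      vertex 8.000 16.000 0.000
      vertex 8.000 16.000 6.000
    endloop
  endfacet
  facet normal 0.3827 0.9239 0.0000
    outer loop
      vertex 13.657 13.657 0.000
      vertex 8.000 16.000 6.000
      vertex 13.657 13.657 6.000
    endloop
  endfacet
  facet normal -0.3827 0.9239 0.0000
    outer loop
      vertex 8.000 16.000 0.000
      vertex 2.343 13.657 0.000
      vertex 2.343 13.657 6.000
    endloop
  endfacet
  facet normal -0.3827 0.9239 0.0000
    outer loop
      vertex 8.000 16.000 0.000
      vertex 2.343 13.657 6.000
      vertex 8.000 16.000 6.000
    endloop
  endfacet
  facet normal -0.9239 0.3827 0.0000
    outer loop
      vertex 2.343 13.657 0.000
      vertex 0.000 8.000 0.000
      vertex 0.000 8.000 6.000
    endloop
  endfacet
  facet normal -0.9239 0.3827 0.0000
    outer loop
      vertex 2.343 13.657 0.000
      vertex 0.000 8.000 6.000
      vertex 2.343 13.657 6.000
    endloop
  endfacet
  facet normal -0.9239 -0.3827 0.0000
    outer loop
      vertex 0.000 8.000 0.000
      vertex 2.343 2.343 0.000
      vertex 2.343 2.343 6.000
    endloop
  endfacet
  facet normal -0.9239 -0.3827 0.0000
    outer loop
      vertex 0.000 8.000 0.000
      vertex 2.343 2.343 6.000
      vertex 0.000 8.000 6.000
    endloop
  endfacet
  facet normal -0.3827 -0.9239 0.0000
    outer loop
      vertex 2.343 2.343 0.000
      vertex 8.000 0.000 0.000
      vertex 8.000 0.000 6.000
    endloop
  endfacet
  facet normal -0.3827 -0.9239 0.0000
    outer loop
      vertex 2.343 2.343 0.000
      vertex 8.000 0.000 6.000
      vertex 2.343 2.343 6.000
    endloop
  endfacet
  facet normal 0.3827 -0.9239 0.0000
    outer loop
      vertex 8.000 0.000 0.000
      vertex 13.657 2.343 0.000
      vertex 13.657 2.343 6.000
    endloop
  endfacet
  facet normal 0.3827 -0.9239 0.0000
    outer loop
      vertex 8.000 0.000 0.000
      vertex 13.657 2.343 6.000
      vertex 8.000 0.000 6.000
    endloop
  endfacet
  facet normal 0.9239 -0.3827 0.0000
    outer loop
      vertex 13.657 2.343 0.000
      vertex 16.000 8.000 0.000
      vertex 16.000 8.000 6.000
    endloop
  endfacet
  facet normal 0.9239 -0.3827 0.0000
    outer loop
      vertex 13.657 2.343 0.000
      vertex 16.000 8.000 6.000
      vertex 13.657 2.343 6.000
    endloop
  endfacet
endsolid part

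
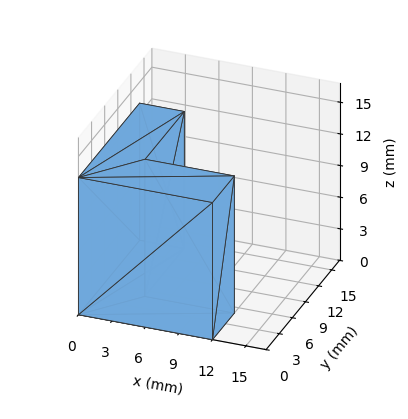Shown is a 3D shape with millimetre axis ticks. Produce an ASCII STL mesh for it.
Reading the render: the shape is an L-shaped prism: outer 12 × 14 mm, arm thicknesses ≈ 5 mm (horizontal) and 4 mm (vertical), extruded 13 mm in z (dimensions read to the nearest mm from the axis ticks). For the STL, each face is triangulated and given an outward normal.

solid part
  facet normal 0.0000 0.0000 -1.0000
    outer loop
      vertex 12.000 5.000 0.000
      vertex 12.000 0.000 0.000
      vertex 0.000 0.000 0.000
    endloop
  endfacet
  facet normal 0.0000 0.0000 -1.0000
    outer loop
      vertex 4.000 5.000 0.000
      vertex 12.000 5.000 0.000
      vertex 0.000 0.000 0.000
    endloop
  endfacet
  facet normal 0.0000 0.0000 -1.0000
    outer loop
      vertex 4.000 14.000 0.000
      vertex 4.000 5.000 0.000
      vertex 0.000 0.000 0.000
    endloop
  endfacet
  facet normal 0.0000 0.0000 -1.0000
    outer loop
      vertex 0.000 14.000 0.000
      vertex 4.000 14.000 0.000
      vertex 0.000 0.000 0.000
    endloop
  endfacet
  facet normal 0.0000 0.0000 1.0000
    outer loop
      vertex 0.000 0.000 13.000
      vertex 12.000 0.000 13.000
      vertex 12.000 5.000 13.000
    endloop
  endfacet
  facet normal 0.0000 0.0000 1.0000
    outer loop
      vertex 0.000 0.000 13.000
      vertex 12.000 5.000 13.000
      vertex 4.000 5.000 13.000
    endloop
  endfacet
  facet normal 0.0000 0.0000 1.0000
    outer loop
      vertex 0.000 0.000 13.000
      vertex 4.000 5.000 13.000
      vertex 4.000 14.000 13.000
    endloop
  endfacet
  facet normal 0.0000 0.0000 1.0000
    outer loop
      vertex 0.000 0.000 13.000
      vertex 4.000 14.000 13.000
      vertex 0.000 14.000 13.000
    endloop
  endfacet
  facet normal 0.0000 -1.0000 0.0000
    outer loop
      vertex 0.000 0.000 0.000
      vertex 12.000 0.000 0.000
      vertex 12.000 0.000 13.000
    endloop
  endfacet
  facet normal 0.0000 -1.0000 0.0000
    outer loop
      vertex 0.000 0.000 0.000
      vertex 12.000 0.000 13.000
      vertex 0.000 0.000 13.000
    endloop
  endfacet
  facet normal 1.0000 0.0000 0.0000
    outer loop
      vertex 12.000 0.000 0.000
      vertex 12.000 5.000 0.000
      vertex 12.000 5.000 13.000
    endloop
  endfacet
  facet normal 1.0000 0.0000 0.0000
    outer loop
      vertex 12.000 0.000 0.000
      vertex 12.000 5.000 13.000
      vertex 12.000 0.000 13.000
    endloop
  endfacet
  facet normal 0.0000 1.0000 0.0000
    outer loop
      vertex 12.000 5.000 0.000
      vertex 4.000 5.000 0.000
      vertex 4.000 5.000 13.000
    endloop
  endfacet
  facet normal 0.0000 1.0000 0.0000
    outer loop
      vertex 12.000 5.000 0.000
      vertex 4.000 5.000 13.000
      vertex 12.000 5.000 13.000
    endloop
  endfacet
  facet normal 1.0000 0.0000 0.0000
    outer loop
      vertex 4.000 5.000 0.000
      vertex 4.000 14.000 0.000
      vertex 4.000 14.000 13.000
    endloop
  endfacet
  facet normal 1.0000 0.0000 0.0000
    outer loop
      vertex 4.000 5.000 0.000
      vertex 4.000 14.000 13.000
      vertex 4.000 5.000 13.000
    endloop
  endfacet
  facet normal 0.0000 1.0000 0.0000
    outer loop
      vertex 4.000 14.000 0.000
      vertex 0.000 14.000 0.000
      vertex 0.000 14.000 13.000
    endloop
  endfacet
  facet normal 0.0000 1.0000 0.0000
    outer loop
      vertex 4.000 14.000 0.000
      vertex 0.000 14.000 13.000
      vertex 4.000 14.000 13.000
    endloop
  endfacet
  facet normal -1.0000 0.0000 0.0000
    outer loop
      vertex 0.000 14.000 0.000
      vertex 0.000 0.000 0.000
      vertex 0.000 0.000 13.000
    endloop
  endfacet
  facet normal -1.0000 0.0000 0.0000
    outer loop
      vertex 0.000 14.000 0.000
      vertex 0.000 0.000 13.000
      vertex 0.000 14.000 13.000
    endloop
  endfacet
endsolid part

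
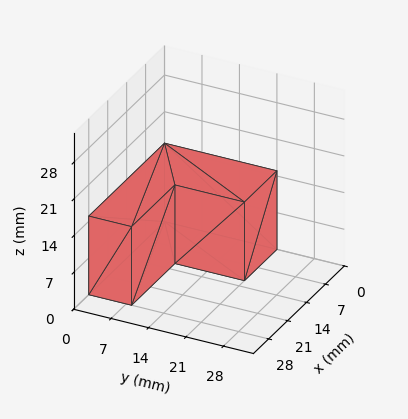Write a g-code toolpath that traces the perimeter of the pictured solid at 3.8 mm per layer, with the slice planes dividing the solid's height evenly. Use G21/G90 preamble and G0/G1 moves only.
Reading the render: the shape is an L-shaped prism: outer 28 × 21 mm, arm thicknesses ≈ 8 mm (horizontal) and 12 mm (vertical), extruded 15 mm in z (dimensions read to the nearest mm from the axis ticks). For the g-code, the solid's height is divided into equal slices at the stated Δz and each level perimeter traced with G1 moves after a G0 lift.

; perimeter-only toolpath
G21 ; units = mm
G90 ; absolute positioning
G28 ; home
; layer 1
G0 Z3.8
G0 X0.0 Y0.0
G1 X28.0 Y0.0
G1 X28.0 Y8.0
G1 X12.0 Y8.0
G1 X12.0 Y21.0
G1 X0.0 Y21.0
G1 X0.0 Y0.0
; layer 2
G0 Z7.5
G0 X0.0 Y0.0
G1 X28.0 Y0.0
G1 X28.0 Y8.0
G1 X12.0 Y8.0
G1 X12.0 Y21.0
G1 X0.0 Y21.0
G1 X0.0 Y0.0
; layer 3
G0 Z11.2
G0 X0.0 Y0.0
G1 X28.0 Y0.0
G1 X28.0 Y8.0
G1 X12.0 Y8.0
G1 X12.0 Y21.0
G1 X0.0 Y21.0
G1 X0.0 Y0.0
; layer 4
G0 Z15.0
G0 X0.0 Y0.0
G1 X28.0 Y0.0
G1 X28.0 Y8.0
G1 X12.0 Y8.0
G1 X12.0 Y21.0
G1 X0.0 Y21.0
G1 X0.0 Y0.0
M2 ; end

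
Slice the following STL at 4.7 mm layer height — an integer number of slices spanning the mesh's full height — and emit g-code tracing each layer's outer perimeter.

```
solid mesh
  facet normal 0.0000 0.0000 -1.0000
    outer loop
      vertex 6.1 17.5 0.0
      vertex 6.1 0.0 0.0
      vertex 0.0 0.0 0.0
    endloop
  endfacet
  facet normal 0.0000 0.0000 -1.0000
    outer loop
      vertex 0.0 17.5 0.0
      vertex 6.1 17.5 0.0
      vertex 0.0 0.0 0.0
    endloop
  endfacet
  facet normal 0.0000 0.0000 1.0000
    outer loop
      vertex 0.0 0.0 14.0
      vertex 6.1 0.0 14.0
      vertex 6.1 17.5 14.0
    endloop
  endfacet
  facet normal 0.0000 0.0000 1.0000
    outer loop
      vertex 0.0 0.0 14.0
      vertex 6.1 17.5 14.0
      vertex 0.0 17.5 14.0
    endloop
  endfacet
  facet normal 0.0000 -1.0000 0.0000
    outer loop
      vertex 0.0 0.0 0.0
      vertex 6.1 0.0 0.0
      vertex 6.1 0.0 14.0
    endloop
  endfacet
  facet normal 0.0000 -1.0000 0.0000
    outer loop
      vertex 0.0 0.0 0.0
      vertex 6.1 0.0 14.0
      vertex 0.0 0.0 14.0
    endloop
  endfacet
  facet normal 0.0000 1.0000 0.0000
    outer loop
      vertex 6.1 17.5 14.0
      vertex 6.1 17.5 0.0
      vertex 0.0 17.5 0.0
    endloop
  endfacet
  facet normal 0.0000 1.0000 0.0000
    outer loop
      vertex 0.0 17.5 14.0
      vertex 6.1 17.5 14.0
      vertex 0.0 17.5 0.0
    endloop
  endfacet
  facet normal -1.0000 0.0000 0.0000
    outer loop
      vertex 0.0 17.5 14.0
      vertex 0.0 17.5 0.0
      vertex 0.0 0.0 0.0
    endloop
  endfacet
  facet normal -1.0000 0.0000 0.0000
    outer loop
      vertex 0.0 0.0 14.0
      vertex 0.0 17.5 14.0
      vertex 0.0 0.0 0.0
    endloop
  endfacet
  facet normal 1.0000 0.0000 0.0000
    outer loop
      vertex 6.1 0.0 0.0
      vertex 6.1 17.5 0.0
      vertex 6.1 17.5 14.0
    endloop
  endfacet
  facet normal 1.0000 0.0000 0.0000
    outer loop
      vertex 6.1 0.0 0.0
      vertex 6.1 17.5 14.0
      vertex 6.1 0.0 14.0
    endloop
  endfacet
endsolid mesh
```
; perimeter-only toolpath
G21 ; units = mm
G90 ; absolute positioning
G28 ; home
; layer 1
G0 Z4.7
G0 X0.0 Y0.0
G1 X6.1 Y0.0
G1 X6.1 Y17.5
G1 X0.0 Y17.5
G1 X0.0 Y0.0
; layer 2
G0 Z9.3
G0 X0.0 Y0.0
G1 X6.1 Y0.0
G1 X6.1 Y17.5
G1 X0.0 Y17.5
G1 X0.0 Y0.0
; layer 3
G0 Z14.0
G0 X0.0 Y0.0
G1 X6.1 Y0.0
G1 X6.1 Y17.5
G1 X0.0 Y17.5
G1 X0.0 Y0.0
M2 ; end

The solid is a rectangular box, roughly 6.1 × 17.5 mm footprint and 14 mm tall. Slicing at Δz = 4.7 mm — 3 equal slices spanning the solid's height, so layer i sits at z = i·h/3 — gives 3 non-empty perimeters. Each is a 4-segment closed polygon; G0 lifts to the layer z and rapids to the start vertex, then G1 traces the edges.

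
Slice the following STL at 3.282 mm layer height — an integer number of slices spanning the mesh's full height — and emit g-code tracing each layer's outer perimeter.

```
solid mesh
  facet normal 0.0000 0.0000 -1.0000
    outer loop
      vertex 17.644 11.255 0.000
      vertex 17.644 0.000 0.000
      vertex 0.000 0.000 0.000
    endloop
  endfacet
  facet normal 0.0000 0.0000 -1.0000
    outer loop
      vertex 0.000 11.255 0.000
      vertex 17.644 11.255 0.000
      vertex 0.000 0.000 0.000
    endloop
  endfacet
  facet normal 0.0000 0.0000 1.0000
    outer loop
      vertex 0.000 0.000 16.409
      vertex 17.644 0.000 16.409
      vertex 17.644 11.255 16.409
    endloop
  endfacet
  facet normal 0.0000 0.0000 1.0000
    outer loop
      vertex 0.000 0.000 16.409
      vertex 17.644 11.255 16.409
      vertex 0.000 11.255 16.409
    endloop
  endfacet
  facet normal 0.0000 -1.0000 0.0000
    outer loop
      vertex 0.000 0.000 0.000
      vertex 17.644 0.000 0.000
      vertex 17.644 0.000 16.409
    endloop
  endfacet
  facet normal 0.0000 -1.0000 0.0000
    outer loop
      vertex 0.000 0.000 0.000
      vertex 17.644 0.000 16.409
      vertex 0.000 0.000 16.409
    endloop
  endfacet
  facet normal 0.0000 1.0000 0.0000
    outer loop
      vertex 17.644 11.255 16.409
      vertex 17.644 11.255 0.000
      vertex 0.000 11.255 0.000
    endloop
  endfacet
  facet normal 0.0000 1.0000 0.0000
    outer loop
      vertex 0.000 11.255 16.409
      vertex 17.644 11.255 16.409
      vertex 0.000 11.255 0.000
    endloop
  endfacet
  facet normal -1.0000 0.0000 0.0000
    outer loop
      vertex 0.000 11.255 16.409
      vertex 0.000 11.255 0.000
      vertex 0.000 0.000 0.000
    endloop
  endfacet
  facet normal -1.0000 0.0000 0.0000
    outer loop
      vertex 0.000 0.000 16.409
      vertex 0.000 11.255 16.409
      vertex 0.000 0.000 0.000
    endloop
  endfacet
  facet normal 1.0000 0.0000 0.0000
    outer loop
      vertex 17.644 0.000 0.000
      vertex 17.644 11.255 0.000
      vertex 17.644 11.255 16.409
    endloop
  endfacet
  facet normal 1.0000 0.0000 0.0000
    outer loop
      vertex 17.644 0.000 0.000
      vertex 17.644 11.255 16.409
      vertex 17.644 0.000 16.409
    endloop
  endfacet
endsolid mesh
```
; perimeter-only toolpath
G21 ; units = mm
G90 ; absolute positioning
G28 ; home
; layer 1
G0 Z3.282
G0 X0.000 Y0.000
G1 X17.644 Y0.000
G1 X17.644 Y11.255
G1 X0.000 Y11.255
G1 X0.000 Y0.000
; layer 2
G0 Z6.564
G0 X0.000 Y0.000
G1 X17.644 Y0.000
G1 X17.644 Y11.255
G1 X0.000 Y11.255
G1 X0.000 Y0.000
; layer 3
G0 Z9.845
G0 X0.000 Y0.000
G1 X17.644 Y0.000
G1 X17.644 Y11.255
G1 X0.000 Y11.255
G1 X0.000 Y0.000
; layer 4
G0 Z13.127
G0 X0.000 Y0.000
G1 X17.644 Y0.000
G1 X17.644 Y11.255
G1 X0.000 Y11.255
G1 X0.000 Y0.000
; layer 5
G0 Z16.409
G0 X0.000 Y0.000
G1 X17.644 Y0.000
G1 X17.644 Y11.255
G1 X0.000 Y11.255
G1 X0.000 Y0.000
M2 ; end

The solid is a rectangular box, roughly 17.6 × 11.3 mm footprint and 16.4 mm tall. Slicing at Δz = 3.282 mm — 5 equal slices spanning the solid's height, so layer i sits at z = i·h/5 — gives 5 non-empty perimeters. Each is a 4-segment closed polygon; G0 lifts to the layer z and rapids to the start vertex, then G1 traces the edges.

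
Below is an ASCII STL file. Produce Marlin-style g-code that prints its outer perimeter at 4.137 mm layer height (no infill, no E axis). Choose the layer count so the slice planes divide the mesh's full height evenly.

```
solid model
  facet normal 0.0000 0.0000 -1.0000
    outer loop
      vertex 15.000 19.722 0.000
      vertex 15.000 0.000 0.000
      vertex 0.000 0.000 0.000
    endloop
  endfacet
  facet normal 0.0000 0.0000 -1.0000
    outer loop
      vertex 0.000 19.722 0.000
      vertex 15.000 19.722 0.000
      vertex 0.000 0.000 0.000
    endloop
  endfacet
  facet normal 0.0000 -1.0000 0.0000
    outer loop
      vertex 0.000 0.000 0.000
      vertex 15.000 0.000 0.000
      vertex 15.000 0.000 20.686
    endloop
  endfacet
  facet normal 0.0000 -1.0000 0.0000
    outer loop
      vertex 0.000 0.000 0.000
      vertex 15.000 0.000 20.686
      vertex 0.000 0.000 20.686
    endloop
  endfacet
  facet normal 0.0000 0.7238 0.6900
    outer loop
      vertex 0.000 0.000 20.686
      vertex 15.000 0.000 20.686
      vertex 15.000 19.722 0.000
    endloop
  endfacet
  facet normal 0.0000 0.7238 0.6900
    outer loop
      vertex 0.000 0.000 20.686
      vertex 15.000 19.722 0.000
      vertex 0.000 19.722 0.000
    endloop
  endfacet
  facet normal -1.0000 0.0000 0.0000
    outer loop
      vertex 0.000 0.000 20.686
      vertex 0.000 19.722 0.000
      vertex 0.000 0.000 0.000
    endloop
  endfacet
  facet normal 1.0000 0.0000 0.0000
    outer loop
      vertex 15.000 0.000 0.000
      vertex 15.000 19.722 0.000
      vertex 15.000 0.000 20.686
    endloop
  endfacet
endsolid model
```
; perimeter-only toolpath
G21 ; units = mm
G90 ; absolute positioning
G28 ; home
; layer 1
G0 Z4.137
G0 X0.000 Y0.000
G1 X15.000 Y0.000
G1 X15.000 Y15.778
G1 X0.000 Y15.778
G1 X0.000 Y0.000
; layer 2
G0 Z8.274
G0 X0.000 Y0.000
G1 X15.000 Y0.000
G1 X15.000 Y11.833
G1 X0.000 Y11.833
G1 X0.000 Y0.000
; layer 3
G0 Z12.412
G0 X0.000 Y0.000
G1 X15.000 Y0.000
G1 X15.000 Y7.889
G1 X0.000 Y7.889
G1 X0.000 Y0.000
; layer 4
G0 Z16.549
G0 X0.000 Y0.000
G1 X15.000 Y0.000
G1 X15.000 Y3.944
G1 X0.000 Y3.944
G1 X0.000 Y0.000
M2 ; end

The solid is a wedge (ramp): 15 × 19.7 mm base, rising to 20.7 mm along the y=0 edge and sloping linearly to z=0 at y=19.7. Slicing at Δz = 4.137 mm — 5 equal slices spanning the solid's height, so layer i sits at z = i·h/5 — gives 4 non-empty perimeters. Each is a 4-segment closed polygon; G0 lifts to the layer z and rapids to the start vertex, then G1 traces the edges. The cross-section shrinks linearly with z (the slice at the apex is degenerate and omitted).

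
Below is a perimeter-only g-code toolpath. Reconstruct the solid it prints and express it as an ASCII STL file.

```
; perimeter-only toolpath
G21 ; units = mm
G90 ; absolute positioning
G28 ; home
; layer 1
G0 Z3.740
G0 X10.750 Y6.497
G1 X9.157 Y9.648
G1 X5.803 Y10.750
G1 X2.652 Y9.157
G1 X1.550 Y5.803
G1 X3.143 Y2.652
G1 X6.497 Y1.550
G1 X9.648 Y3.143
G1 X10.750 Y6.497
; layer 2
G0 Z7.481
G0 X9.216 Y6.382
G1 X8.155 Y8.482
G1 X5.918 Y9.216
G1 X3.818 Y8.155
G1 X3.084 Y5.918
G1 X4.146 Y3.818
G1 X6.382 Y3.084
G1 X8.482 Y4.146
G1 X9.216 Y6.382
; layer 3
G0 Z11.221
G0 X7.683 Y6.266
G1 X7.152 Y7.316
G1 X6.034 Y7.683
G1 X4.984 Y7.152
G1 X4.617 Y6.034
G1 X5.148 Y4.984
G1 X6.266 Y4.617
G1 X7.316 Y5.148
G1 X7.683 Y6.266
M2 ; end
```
solid part
  facet normal 0.0000 0.0000 -1.0000
    outer loop
      vertex 5.687 12.283 0.000
      vertex 10.159 10.814 0.000
      vertex 12.283 6.613 0.000
    endloop
  endfacet
  facet normal 0.0000 0.0000 -1.0000
    outer loop
      vertex 1.486 10.159 0.000
      vertex 5.687 12.283 0.000
      vertex 12.283 6.613 0.000
    endloop
  endfacet
  facet normal 0.0000 0.0000 -1.0000
    outer loop
      vertex 0.017 5.687 0.000
      vertex 1.486 10.159 0.000
      vertex 12.283 6.613 0.000
    endloop
  endfacet
  facet normal 0.0000 0.0000 -1.0000
    outer loop
      vertex 2.141 1.486 0.000
      vertex 0.017 5.687 0.000
      vertex 12.283 6.613 0.000
    endloop
  endfacet
  facet normal 0.0000 0.0000 -1.0000
    outer loop
      vertex 6.613 0.017 0.000
      vertex 2.141 1.486 0.000
      vertex 12.283 6.613 0.000
    endloop
  endfacet
  facet normal 0.0000 0.0000 -1.0000
    outer loop
      vertex 10.814 2.141 0.000
      vertex 6.613 0.017 0.000
      vertex 12.283 6.613 0.000
    endloop
  endfacet
  facet normal 0.8343 0.4218 0.3551
    outer loop
      vertex 12.283 6.613 0.000
      vertex 10.159 10.814 0.000
      vertex 6.150 6.150 14.961
    endloop
  endfacet
  facet normal 0.2917 0.8882 0.3551
    outer loop
      vertex 10.159 10.814 0.000
      vertex 5.687 12.283 0.000
      vertex 6.150 6.150 14.961
    endloop
  endfacet
  facet normal -0.4218 0.8343 0.3551
    outer loop
      vertex 5.687 12.283 0.000
      vertex 1.486 10.159 0.000
      vertex 6.150 6.150 14.961
    endloop
  endfacet
  facet normal -0.8882 0.2917 0.3551
    outer loop
      vertex 1.486 10.159 0.000
      vertex 0.017 5.687 0.000
      vertex 6.150 6.150 14.961
    endloop
  endfacet
  facet normal -0.8343 -0.4218 0.3551
    outer loop
      vertex 0.017 5.687 0.000
      vertex 2.141 1.486 0.000
      vertex 6.150 6.150 14.961
    endloop
  endfacet
  facet normal -0.2917 -0.8882 0.3551
    outer loop
      vertex 2.141 1.486 0.000
      vertex 6.613 0.017 0.000
      vertex 6.150 6.150 14.961
    endloop
  endfacet
  facet normal 0.4218 -0.8343 0.3551
    outer loop
      vertex 6.613 0.017 0.000
      vertex 10.814 2.141 0.000
      vertex 6.150 6.150 14.961
    endloop
  endfacet
  facet normal 0.8882 -0.2917 0.3551
    outer loop
      vertex 10.814 2.141 0.000
      vertex 12.283 6.613 0.000
      vertex 6.150 6.150 14.961
    endloop
  endfacet
endsolid part

The G0 Z moves step by Δz≈3.740 mm. The G1 loops shrink linearly with z, so the solid tapers from its base footprint up to z≈15. Closing with a flat bottom cap and the tapered top and triangulating gives 14 facets — a regular 8-sided pyramid, base circumscribed radius ≈ 6.15 mm, apex at z ≈ 15 mm.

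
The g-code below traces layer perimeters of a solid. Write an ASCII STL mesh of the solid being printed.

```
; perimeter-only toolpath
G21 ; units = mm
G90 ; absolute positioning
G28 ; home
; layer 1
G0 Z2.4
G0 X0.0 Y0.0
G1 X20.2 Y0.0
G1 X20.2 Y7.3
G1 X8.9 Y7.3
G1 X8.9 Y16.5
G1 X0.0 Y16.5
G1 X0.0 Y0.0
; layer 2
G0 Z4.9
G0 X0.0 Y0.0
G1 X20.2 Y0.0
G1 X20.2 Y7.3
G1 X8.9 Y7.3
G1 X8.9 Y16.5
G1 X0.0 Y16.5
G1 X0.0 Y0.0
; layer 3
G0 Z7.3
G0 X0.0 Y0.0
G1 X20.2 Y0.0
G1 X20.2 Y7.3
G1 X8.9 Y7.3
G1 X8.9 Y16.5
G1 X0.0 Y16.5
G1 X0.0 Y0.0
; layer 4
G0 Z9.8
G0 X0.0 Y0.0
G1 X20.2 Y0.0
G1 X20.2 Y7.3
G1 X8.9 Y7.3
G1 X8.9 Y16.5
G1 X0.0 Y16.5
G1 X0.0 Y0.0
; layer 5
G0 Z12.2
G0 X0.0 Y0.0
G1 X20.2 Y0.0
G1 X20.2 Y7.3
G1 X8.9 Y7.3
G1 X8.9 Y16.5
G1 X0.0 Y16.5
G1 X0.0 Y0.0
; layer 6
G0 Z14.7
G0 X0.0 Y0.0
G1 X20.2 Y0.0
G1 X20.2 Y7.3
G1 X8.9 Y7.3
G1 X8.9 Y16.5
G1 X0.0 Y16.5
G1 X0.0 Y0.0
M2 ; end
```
solid part
  facet normal 0.0000 0.0000 -1.0000
    outer loop
      vertex 20.2 7.3 0.0
      vertex 20.2 0.0 0.0
      vertex 0.0 0.0 0.0
    endloop
  endfacet
  facet normal 0.0000 0.0000 -1.0000
    outer loop
      vertex 8.9 7.3 0.0
      vertex 20.2 7.3 0.0
      vertex 0.0 0.0 0.0
    endloop
  endfacet
  facet normal 0.0000 0.0000 -1.0000
    outer loop
      vertex 8.9 16.5 0.0
      vertex 8.9 7.3 0.0
      vertex 0.0 0.0 0.0
    endloop
  endfacet
  facet normal 0.0000 0.0000 -1.0000
    outer loop
      vertex 0.0 16.5 0.0
      vertex 8.9 16.5 0.0
      vertex 0.0 0.0 0.0
    endloop
  endfacet
  facet normal 0.0000 0.0000 1.0000
    outer loop
      vertex 0.0 0.0 14.7
      vertex 20.2 0.0 14.7
      vertex 20.2 7.3 14.7
    endloop
  endfacet
  facet normal 0.0000 0.0000 1.0000
    outer loop
      vertex 0.0 0.0 14.7
      vertex 20.2 7.3 14.7
      vertex 8.9 7.3 14.7
    endloop
  endfacet
  facet normal 0.0000 0.0000 1.0000
    outer loop
      vertex 0.0 0.0 14.7
      vertex 8.9 7.3 14.7
      vertex 8.9 16.5 14.7
    endloop
  endfacet
  facet normal 0.0000 0.0000 1.0000
    outer loop
      vertex 0.0 0.0 14.7
      vertex 8.9 16.5 14.7
      vertex 0.0 16.5 14.7
    endloop
  endfacet
  facet normal 0.0000 -1.0000 0.0000
    outer loop
      vertex 0.0 0.0 0.0
      vertex 20.2 0.0 0.0
      vertex 20.2 0.0 14.7
    endloop
  endfacet
  facet normal 0.0000 -1.0000 0.0000
    outer loop
      vertex 0.0 0.0 0.0
      vertex 20.2 0.0 14.7
      vertex 0.0 0.0 14.7
    endloop
  endfacet
  facet normal 1.0000 0.0000 0.0000
    outer loop
      vertex 20.2 0.0 0.0
      vertex 20.2 7.3 0.0
      vertex 20.2 7.3 14.7
    endloop
  endfacet
  facet normal 1.0000 0.0000 0.0000
    outer loop
      vertex 20.2 0.0 0.0
      vertex 20.2 7.3 14.7
      vertex 20.2 0.0 14.7
    endloop
  endfacet
  facet normal 0.0000 1.0000 0.0000
    outer loop
      vertex 20.2 7.3 0.0
      vertex 8.9 7.3 0.0
      vertex 8.9 7.3 14.7
    endloop
  endfacet
  facet normal 0.0000 1.0000 0.0000
    outer loop
      vertex 20.2 7.3 0.0
      vertex 8.9 7.3 14.7
      vertex 20.2 7.3 14.7
    endloop
  endfacet
  facet normal 1.0000 0.0000 0.0000
    outer loop
      vertex 8.9 7.3 0.0
      vertex 8.9 16.5 0.0
      vertex 8.9 16.5 14.7
    endloop
  endfacet
  facet normal 1.0000 0.0000 0.0000
    outer loop
      vertex 8.9 7.3 0.0
      vertex 8.9 16.5 14.7
      vertex 8.9 7.3 14.7
    endloop
  endfacet
  facet normal 0.0000 1.0000 0.0000
    outer loop
      vertex 8.9 16.5 0.0
      vertex 0.0 16.5 0.0
      vertex 0.0 16.5 14.7
    endloop
  endfacet
  facet normal 0.0000 1.0000 0.0000
    outer loop
      vertex 8.9 16.5 0.0
      vertex 0.0 16.5 14.7
      vertex 8.9 16.5 14.7
    endloop
  endfacet
  facet normal -1.0000 0.0000 0.0000
    outer loop
      vertex 0.0 16.5 0.0
      vertex 0.0 0.0 0.0
      vertex 0.0 0.0 14.7
    endloop
  endfacet
  facet normal -1.0000 0.0000 0.0000
    outer loop
      vertex 0.0 16.5 0.0
      vertex 0.0 0.0 14.7
      vertex 0.0 16.5 14.7
    endloop
  endfacet
endsolid part

The G0 Z moves step by Δz≈2.4 mm. Every layer's G1 loop is the same polygon, so the solid is a straight extrusion of it from z=0 to z≈14.7. Closing with flat bottom and top caps and triangulating gives 20 facets — an L-shaped prism: outer 20.2 × 16.5 mm, arm thicknesses ≈ 7.3 mm (horizontal) and 8.9 mm (vertical), extruded 14.7 mm in z.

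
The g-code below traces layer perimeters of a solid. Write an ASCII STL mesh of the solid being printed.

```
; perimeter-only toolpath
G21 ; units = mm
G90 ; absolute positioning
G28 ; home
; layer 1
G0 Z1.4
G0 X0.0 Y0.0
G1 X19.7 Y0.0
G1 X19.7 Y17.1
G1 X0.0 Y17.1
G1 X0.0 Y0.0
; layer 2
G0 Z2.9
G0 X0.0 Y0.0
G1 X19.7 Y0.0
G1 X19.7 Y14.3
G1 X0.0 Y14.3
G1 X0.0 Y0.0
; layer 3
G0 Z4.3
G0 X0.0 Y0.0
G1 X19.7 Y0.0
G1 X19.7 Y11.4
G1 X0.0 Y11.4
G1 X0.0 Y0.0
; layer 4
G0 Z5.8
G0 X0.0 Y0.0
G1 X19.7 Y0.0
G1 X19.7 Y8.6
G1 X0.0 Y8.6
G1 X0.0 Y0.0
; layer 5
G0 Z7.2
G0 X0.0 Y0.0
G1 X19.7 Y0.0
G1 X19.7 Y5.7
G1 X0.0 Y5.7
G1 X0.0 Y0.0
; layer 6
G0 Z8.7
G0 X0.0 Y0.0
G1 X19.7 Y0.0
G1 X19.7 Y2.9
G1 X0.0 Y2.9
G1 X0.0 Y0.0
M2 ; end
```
solid part
  facet normal 0.0000 0.0000 -1.0000
    outer loop
      vertex 19.7 20.0 0.0
      vertex 19.7 0.0 0.0
      vertex 0.0 0.0 0.0
    endloop
  endfacet
  facet normal 0.0000 0.0000 -1.0000
    outer loop
      vertex 0.0 20.0 0.0
      vertex 19.7 20.0 0.0
      vertex 0.0 0.0 0.0
    endloop
  endfacet
  facet normal 0.0000 -1.0000 0.0000
    outer loop
      vertex 0.0 0.0 0.0
      vertex 19.7 0.0 0.0
      vertex 19.7 0.0 10.1
    endloop
  endfacet
  facet normal 0.0000 -1.0000 0.0000
    outer loop
      vertex 0.0 0.0 0.0
      vertex 19.7 0.0 10.1
      vertex 0.0 0.0 10.1
    endloop
  endfacet
  facet normal 0.0000 0.4508 0.8926
    outer loop
      vertex 0.0 0.0 10.1
      vertex 19.7 0.0 10.1
      vertex 19.7 20.0 0.0
    endloop
  endfacet
  facet normal 0.0000 0.4508 0.8926
    outer loop
      vertex 0.0 0.0 10.1
      vertex 19.7 20.0 0.0
      vertex 0.0 20.0 0.0
    endloop
  endfacet
  facet normal -1.0000 0.0000 0.0000
    outer loop
      vertex 0.0 0.0 10.1
      vertex 0.0 20.0 0.0
      vertex 0.0 0.0 0.0
    endloop
  endfacet
  facet normal 1.0000 0.0000 0.0000
    outer loop
      vertex 19.7 0.0 0.0
      vertex 19.7 20.0 0.0
      vertex 19.7 0.0 10.1
    endloop
  endfacet
endsolid part

The G0 Z moves step by Δz≈1.4 mm. The G1 loops shrink linearly with z, so the solid tapers from its base footprint up to z≈10.1. Closing with a flat bottom cap and the tapered top and triangulating gives 8 facets — a wedge (ramp): 19.7 × 20 mm base, rising to 10.1 mm along the y=0 edge and sloping linearly to z=0 at y=20.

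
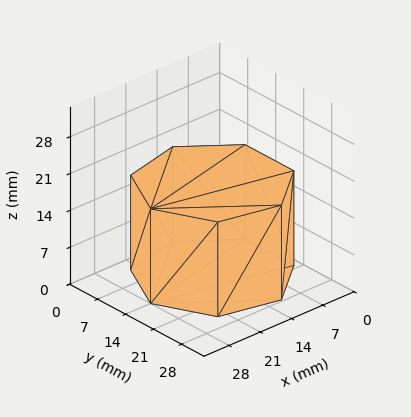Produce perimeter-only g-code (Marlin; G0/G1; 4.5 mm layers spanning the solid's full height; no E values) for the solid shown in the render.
Reading the render: the shape is a regular 7-sided prism (a cylinder approximated with 7 flat sides), circumscribed radius ≈ 14 mm, height ≈ 18 mm (dimensions read to the nearest mm from the axis ticks). For the g-code, the solid's height is divided into equal slices at the stated Δz and each level perimeter traced with G1 moves after a G0 lift.

; perimeter-only toolpath
G21 ; units = mm
G90 ; absolute positioning
G28 ; home
; layer 1
G0 Z4.5
G0 X28.0 Y14.0
G1 X22.7 Y24.9
G1 X10.9 Y27.6
G1 X1.4 Y20.1
G1 X1.4 Y7.9
G1 X10.9 Y0.4
G1 X22.7 Y3.1
G1 X28.0 Y14.0
; layer 2
G0 Z9.0
G0 X28.0 Y14.0
G1 X22.7 Y24.9
G1 X10.9 Y27.6
G1 X1.4 Y20.1
G1 X1.4 Y7.9
G1 X10.9 Y0.4
G1 X22.7 Y3.1
G1 X28.0 Y14.0
; layer 3
G0 Z13.5
G0 X28.0 Y14.0
G1 X22.7 Y24.9
G1 X10.9 Y27.6
G1 X1.4 Y20.1
G1 X1.4 Y7.9
G1 X10.9 Y0.4
G1 X22.7 Y3.1
G1 X28.0 Y14.0
; layer 4
G0 Z18.0
G0 X28.0 Y14.0
G1 X22.7 Y24.9
G1 X10.9 Y27.6
G1 X1.4 Y20.1
G1 X1.4 Y7.9
G1 X10.9 Y0.4
G1 X22.7 Y3.1
G1 X28.0 Y14.0
M2 ; end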